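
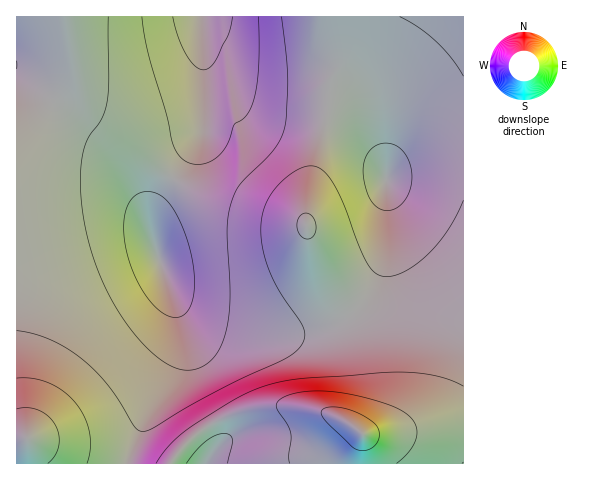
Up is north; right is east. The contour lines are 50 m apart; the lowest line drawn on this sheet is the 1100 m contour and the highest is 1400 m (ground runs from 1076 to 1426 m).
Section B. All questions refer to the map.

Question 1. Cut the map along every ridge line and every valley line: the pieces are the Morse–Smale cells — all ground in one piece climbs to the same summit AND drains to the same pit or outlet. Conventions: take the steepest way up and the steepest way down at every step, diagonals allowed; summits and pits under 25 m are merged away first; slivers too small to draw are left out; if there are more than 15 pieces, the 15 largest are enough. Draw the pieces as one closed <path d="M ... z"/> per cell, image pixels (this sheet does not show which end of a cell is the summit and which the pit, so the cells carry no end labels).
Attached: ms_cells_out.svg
<path d="M53 101l-14 19-23 26 0 292 12 1 1 25 98 0 14-38 35-65 5-21-3-26-25-73-10-49-8-21-18-21-39-31z"/><path d="M463 140l-23 1-23 7-14 8-16 18 1 64-4 27-16 32-18 18 15 27 6 27 0 26-4 11-10 20 5 8 24 0 49-8 29-2z"/><path d="M201 16l-184 0-1 61 37 24 18-31 2-11 4 40 7 14 17 16 72 48 25-37 6-15 1-31z"/><path d="M173 294l8 35-3 25-11 27-26 45-13 33 1 5 42 0 7-12 26-24 23-12 33-9 30-1 24 3 25 8 18 11 14-33 0-26-6-27-16-27-19 10-25 7-21 2-31-1-28-4-22-7-17-11z"/><path d="M173 178l-19 30-3 7 0 20 18 51 8 15 9 10 27 14 24 6 30 3 44-3 25-8 14-9-19-26-13-23-13-41-84-19-19-8z"/><path d="M203 44l2 64-2 23-31 47 30 19 19 8 42 11 35 5 8 4 3-33 15-61 5-32-2-1-61-3-23-5-15-14-11-5-7-7-5-9z"/><path d="M463 16l-114 0-2 2-5 36-11 26-2 18 15 3 12 6 15 15 13 33 2 23 4-10 13-12 9-6 22-8 30-3z"/><path d="M335 99l-6 0-5 32-15 61-3 37 8 24 10 24 26 38 15-14 8-11 12-30 3-22-2-72-7-27-12-22-11-10z"/><path d="M290 406l-37 2-26 8-32 19-17 17-7 11 293 0-1-39-28 2-49 8-24 0-19-14-16-7z"/><path d="M348 16l-146 0 3 39 9 13 14 8 8 9 13 7 29 4 50 3 3-19 11-26z"/><path d="M73 59l-2 11-18 32 50 36 30 29 10 25 8 41 0-18 3-7 18-30-71-49-17-16-7-14z"/><path d="M18 78l-2 0 1 68 35-43 0-3z"/><path d="M27 438l-11 1 1 25 12-1z"/>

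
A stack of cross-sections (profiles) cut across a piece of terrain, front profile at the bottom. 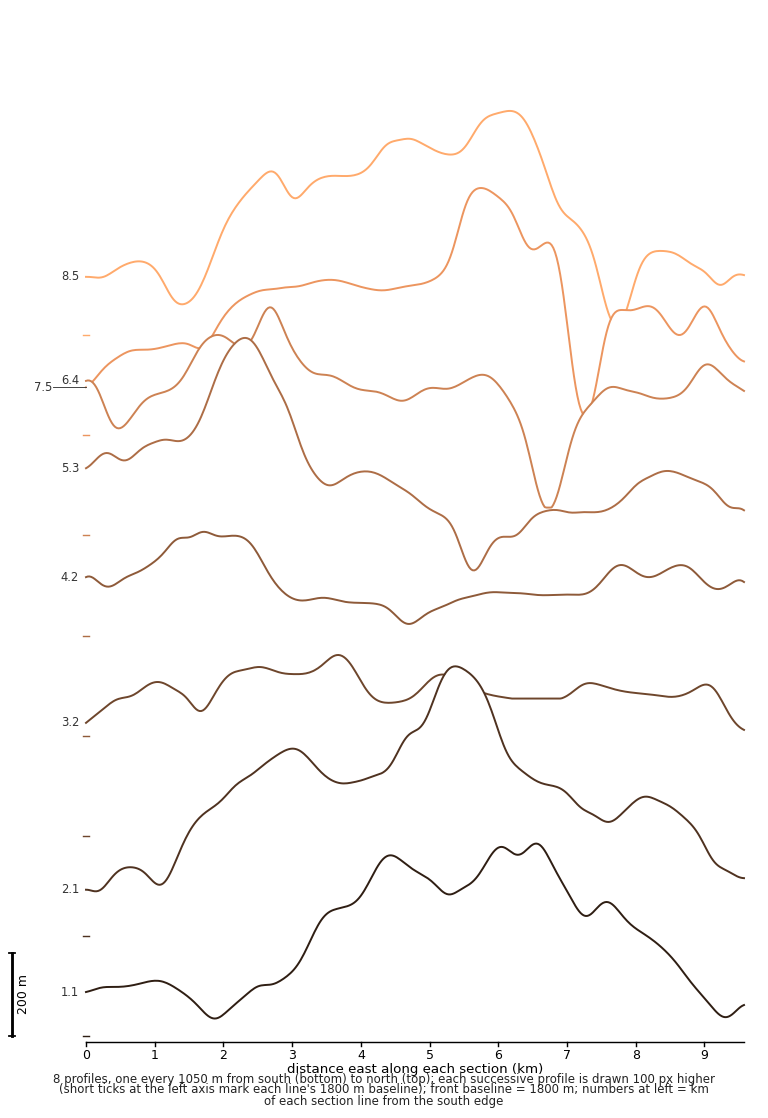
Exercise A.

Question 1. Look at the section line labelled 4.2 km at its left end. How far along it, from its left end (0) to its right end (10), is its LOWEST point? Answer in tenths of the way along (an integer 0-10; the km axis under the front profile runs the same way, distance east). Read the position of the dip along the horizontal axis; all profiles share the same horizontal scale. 5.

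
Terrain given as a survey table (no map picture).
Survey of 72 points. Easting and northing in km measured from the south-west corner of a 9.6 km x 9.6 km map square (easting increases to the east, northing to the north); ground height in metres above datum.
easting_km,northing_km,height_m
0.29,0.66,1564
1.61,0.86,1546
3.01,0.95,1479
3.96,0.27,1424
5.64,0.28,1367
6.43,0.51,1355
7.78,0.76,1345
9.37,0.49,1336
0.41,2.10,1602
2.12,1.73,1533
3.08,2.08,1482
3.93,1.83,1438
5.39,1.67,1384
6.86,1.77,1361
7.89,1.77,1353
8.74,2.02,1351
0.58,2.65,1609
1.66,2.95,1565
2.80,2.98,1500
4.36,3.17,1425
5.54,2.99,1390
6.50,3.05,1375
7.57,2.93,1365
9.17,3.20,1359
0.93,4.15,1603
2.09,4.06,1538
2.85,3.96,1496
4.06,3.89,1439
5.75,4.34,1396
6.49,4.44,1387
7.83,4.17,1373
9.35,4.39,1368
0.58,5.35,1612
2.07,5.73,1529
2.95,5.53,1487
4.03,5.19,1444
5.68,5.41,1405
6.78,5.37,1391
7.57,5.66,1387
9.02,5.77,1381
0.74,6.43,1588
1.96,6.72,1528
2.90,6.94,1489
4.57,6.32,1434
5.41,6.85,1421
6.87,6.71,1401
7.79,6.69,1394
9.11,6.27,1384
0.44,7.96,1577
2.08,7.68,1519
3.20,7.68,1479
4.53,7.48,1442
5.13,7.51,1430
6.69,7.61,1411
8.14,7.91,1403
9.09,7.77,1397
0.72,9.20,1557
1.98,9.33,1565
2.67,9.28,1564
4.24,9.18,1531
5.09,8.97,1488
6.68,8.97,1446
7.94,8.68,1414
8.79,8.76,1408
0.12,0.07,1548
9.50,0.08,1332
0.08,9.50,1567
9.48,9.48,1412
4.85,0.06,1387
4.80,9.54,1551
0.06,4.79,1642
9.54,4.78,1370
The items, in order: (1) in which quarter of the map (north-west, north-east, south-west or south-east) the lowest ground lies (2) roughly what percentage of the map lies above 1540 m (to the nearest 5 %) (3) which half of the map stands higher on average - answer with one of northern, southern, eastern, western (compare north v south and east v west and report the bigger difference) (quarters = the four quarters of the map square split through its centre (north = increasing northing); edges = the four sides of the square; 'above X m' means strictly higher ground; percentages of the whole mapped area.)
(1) The lowest point lies in the south-east quarter of the map.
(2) Roughly 20 % of the ground is higher than 1540 m.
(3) On average the western half of the map is the higher ground.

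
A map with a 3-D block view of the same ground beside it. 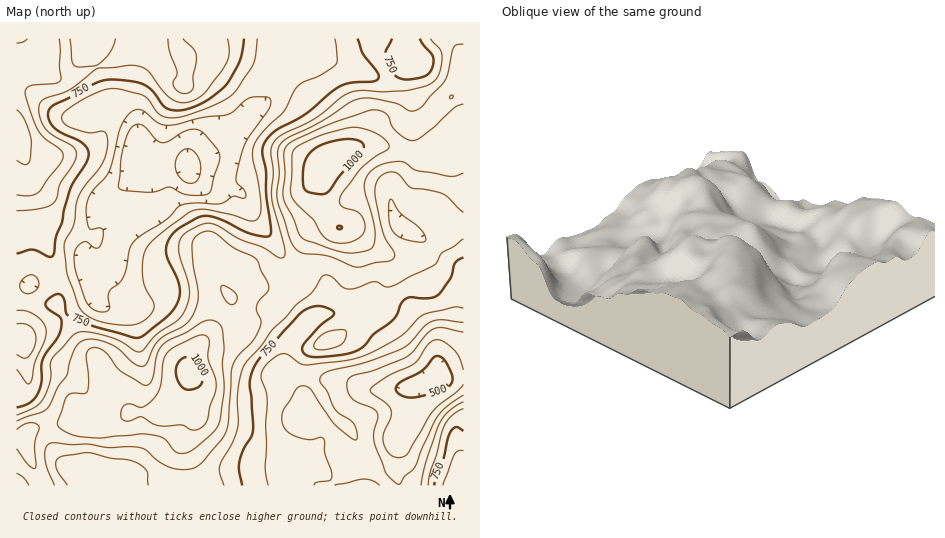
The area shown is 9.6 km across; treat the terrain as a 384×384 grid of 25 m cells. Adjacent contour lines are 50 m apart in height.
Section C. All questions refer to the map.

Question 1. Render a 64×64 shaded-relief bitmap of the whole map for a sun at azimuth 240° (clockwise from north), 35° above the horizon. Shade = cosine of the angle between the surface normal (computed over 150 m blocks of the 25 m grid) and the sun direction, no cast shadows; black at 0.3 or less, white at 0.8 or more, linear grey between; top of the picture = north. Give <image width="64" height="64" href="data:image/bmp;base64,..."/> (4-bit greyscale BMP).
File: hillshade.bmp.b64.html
<image width="64" height="64" href="data:image/bmp;base64,Qk12CAAAAAAAAHYAAAAoAAAAQAAAAEAAAAABAAQAAAAAAAAIAAATCwAAEwsAABAAAAAAAAAAAAAAABEREQAiIiIAMzMzAERERABVVVUAZmZmAHd3dwCIiIgAmZmZAKqqqgC7u7sAzMzMAN3d3QDu7u4A////AMzJQjVneJqpmaqZmIh2ZlRFd3Z4iZmYd3ZURXms3cqZzLciRnd4mqmZmqqpmHZmVFZ3d3iJmYdndmVWiJvdy6rMlBNXiImqmZmru6qYdmZVVneIiJmHZmd4hlZ4m9zLurpzJXmZmrqqq7zLuph2ZmVWd4iIiHZmeJqFRGebzMy5uVNHmqqru6q7u7upmHZmZVZ3eIh2ZmeJqWMkaKvMzKmoVGmqq7zLqqu7u6qYd2ZlZnd3dmZnd4qnQiV5q8zcqJhWiru7y7qqqqu7qph3ZlVmZmZmZ3iImoZCNomrvNyXl2aau8u6maqqq7u6qYdlRWVVZVZoiImZdkRGiZq83Jd3Zoq7upiJqpm8uqqphlQ0VEVVVniZmZh2VVZ4mrzLl2ZWiauod4mpmby6mZl2QzRERVVniZmZh3ZlVXiZq7qYZmeaqpdniZmIqqmIiHZDI0RVVneJqph2ZVVFZ4maqYh3iau6hniZmHeJmIiIdkIjRVVWd4mph2VURERXeImYiHebu7l3iZmIdnmZmIiGQhJFVFd3iamGVEVVRWZ4iIiIZ6zLqHiamIdmeaqZmIZCEkVEV3eJmHZUVmZmZ3eHiJlXrMuoiaqHd2Z6u6qYdTESRERoiImIdlV4h3d4iIiJqle926mauod2VYvMupdkISNERXiImYh3d4mYiIiIiJq8WM3bqqu5d2VFjNy6hkMiNERGiJmpmZmZmZmIiIh4m8xYzcuqu7l2VDWc26l1Q0RFVVaImruqqqqZmZmYdmerzFi8upq7qGVDNqzLmHZUVVZmVnirzMu6qpmImZh1Z6zMaby6qqqGQyI2rLmId1VWZnZVaJvMy6mZiIiIh2VYrLuKzLqqmFMhEkeaqHd3ZVVnd2VXiau6mHd3d4iHZVirupvMy6qGMhETV5mHd3dlVXiHZVZniamHZmeIiIdlWKu7q8zLqXQhEjRniYd3iHZWiIZmZmZ5qYd3d4iId2Zoq8u7zMuoUxE0VniJmImZh3eIdmZ3ZnmpiIiIiIh3d3mru6vMypZCI1eIiZmZmrqYiIhlZ3dmaKqZmZmId3d4maqqqrupdTE2iZmaqZqru6qZl2ZniHZ4mqqZmZh3d4iZmZmImZhkIliZmaqpmqvMupmXZniIh3iJqpmZmHd4mZmHiHeJmGMTaZmZqpmavN3KmYdnd4iIh3iamZmZiIiamHd3d5qoYyR5mZmqmZq83cqYdmd3Z4h3eJmqmZmZiJmYd3eImqhjJYmYmqqpqr3typdmd3ZniHd4maqZmamYiYiHZoiqqFI2iYiauqqrze25hmd3dmeIh3iau6mZqpiIiIdmiaqoQjeZiJq7qqvN3Kl2d4d2ZomZmavLqZmpiJiIdmaZqqcySKmImruqq83LqXd3dmVWmrqqvMupmZiIh3d3eJmqlTNoqXeKqqqrzMupdmZVREi9y7vNy6mIZmdmZ4iIiaqENXiYd4mqmau7u6hlREM0at7LvNy6mHVEVVZ5mIiImXVFZ4h3iZmZmqqphkMiM0ad7svN26mHUyNGeJmYiIiIdlVWeHd4iIiJmYh1ISI0ac7ty7zKl2UxE2iaqYiJiIh2ZUV3d3iIiIiIh2QhI0aL3+3Lu6l2VCAUiqqYeJqIiIdkRGeIiIiIiZmHUxI0V5z/7cuql2VUECaaqYeJvJmZh1REV4iIiIiZmHUyJFZovv/ty6mGZmQRN6uoiJvMqqmGVERXiHd3eImHVDRnd3nP/+3KqYZnZCJIq5iJq8yqmHVERFZ3d3d3iGVEV5mYm9//7cqqhmdkI1i7mZq7u5mHZVVVVnd3ZneHVEaKupmb3/7tu7l2Z2Q0abuqqquqmIdmVWZmZmZmeIdUWKu6maze7u3LuXZmZVV5u7qqqqmZh3ZlZmZlVWeJl1R5u7qZrN3v7cu5dmZlZ4q8uqqqmJmHd2VWZlRFZ4mXVoq7qqq83u/9y6mHd2Znmru6qZmZmHd3ZUVmUzRompdnmruqqrze/+y7qYd3d3iZqqmZmZmId3ZUNFZDJHmqmHebu6qqvN3u26mYh3d3d4iIiZmYiIdmVDIjVlMkaaqYeJu7qZq8zMy5iId3ZmZndmZ4iIiIh1MhESNWVDRpq6mImrqZmau7qYd3d2ZmZVVVRXiIiIh1IQASRWdlRGm7upiaqpmZqqqYdmZmZmZVVURWiIiImVMAATVmeHZVeszLqZqqqZmaqph3ZndmZmVWVWeIiImZMgAkVneIh2aKzdy6maqpmImqmYiIh3d3d3dmZniImZkyEkZ3iIiId4rO7bqZmZmIiJqqmZiIiIh3dlVVeImZmDNFeIiIiIiJm87ty6iIiId5mqqpmZmZiHdlRFZ4mqmIVWeJiHiIiZq73u3cqHd3d3mZqqmYiZmHZUNFVniZqYh3iZmYd4iau7ze7cqHZmd2eJiaqZiImIdURFZmd4mZiIiZmYd3iJq7u83cqXZmZmZ4iImpmIiId2Vnd2ZmeKqYiJmYZmeImqqrzLqZh2d2VWeHiZmIiIiHeImXVWeKu6mIiIdVZ4iamaqqqqmHd3ZVZ3d4mYiIiIiaqoZWeJvMqYiIhkRniJmZmZmqqYd3dlVWZ3iZiIiZmqqpdVaJvNypiIiGRFd4mZmZmauoh3d2VVVmeJmIiJqruph2Z5rN3amImYZEVniaqYiJqpiId2ZVRVZ4mIiIq7uqmHd4q93cqImZhTRWeJqpiIqqiId3ZmVFV4iIh4mruqqZh3is7cqH"/>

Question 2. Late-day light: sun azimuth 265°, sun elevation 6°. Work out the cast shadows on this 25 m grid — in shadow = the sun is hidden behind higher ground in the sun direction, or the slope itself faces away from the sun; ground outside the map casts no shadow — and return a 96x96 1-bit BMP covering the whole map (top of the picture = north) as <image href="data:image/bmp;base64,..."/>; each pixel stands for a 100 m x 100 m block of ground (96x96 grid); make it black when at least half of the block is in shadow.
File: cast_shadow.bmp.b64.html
<image width="96" height="96" href="data:image/bmp;base64,Qk2+BAAAAAAAAD4AAAAoAAAAYAAAAGAAAAABAAEAAAAAAIAEAAATCwAAEwsAAAIAAAAAAAAA////AAAAAAAD/AAAAAP4AAAHwAAD/8AAAAP8AAAHwAAH/8AAAAf8AAADAAAH/4AAAGf8AAADAAAP/4AAAP/4AAAHgAAP/wAAAP/4AAAH4AAP/gAAAf/+AAAP8AAf8AAAAf//AAAf8AAfwAAAAP//wAAf8AAfgAAAAP//+AA/+AAfAAAAAP///gA/+AAeAAAAAP///wA/+AAIAAAAAP///4A/+AAAAAAAAP///+Af+AAAAAAAAP////AP+AAAAAAAAH////gP/AAAAAAAAH////wH+AAAAAAAAH/////n+AAAAAAAAH//////8ADAAAAAAH//////+ADgAAAAAH//////+ADgAAAAAP///////ADgAAAAAP///////gDgAAAAAf///////gDAAABAAf//////+ADAAAHgA//////wB4DAAAPgA/////gAD+DAAA/wA////wAAD+CAAD/wAf///AAYH/AAAD/wAf//+AAeH/AAAD/wAP///AAAH/gAAH/wAH///AHAH/gAAH/gAH8//gHAD/gAAP8AADw//gAAD/gAAfwAAAA//wAAD/AAA/wAAAA//4AAB8AAD/gAAAB4f4AAAAAAH/gAAAB4P4AAAAAAH/AAAAD4P4ABgAAAP/AAAAB4HwAAAAAAP/AAAAAAAAAAAAgAP/AAAAAAAQAAABwAP+AAAAAAAYAAAAwAP+AAAAAAAQAAAAYAP8AAAAACAAAAAAcAf8AAAAAAAAAAAA8Af8AAAAAAAAAAAA8Af8AAAAACAAAAAB8Af8AAAAAHgAAAAB8A/8AAAAAPgAAAAAAA/8AAAAAPAAADgAAB/8AAAA+OAAAH8AAB/8AAAB/8AAAf/AAB/+AAAD/+AAB//gAB//AAAD/8AAB//wAA//AAAD/4AAD//wAAf/AAAD/wAAB//wAAf/gAAD/gAAB//wAAf/gAADwAAAA//gAA//wAAAAAAAA//AAA//4AAAAAAAw/8AAA//+AAAAAAB4/4AAB///gAAAAAB9/4AAD///4OAAAAB//4AAD///8PAAAAB//4AAD///+PAAAAB//4AAB////fAAAAB//4AAA////+AAAAA//4AAAf////AAAAAP/wAAAP////AAAAAP/gAAAP////AAAAAB+AAAAf////AAAAAA+AAAA/////AAAAAA8AAAf////+AAAAAAY8AAf////AAAAAAAB+AA////8AAAAAAAD8AA////8AAAAAAAB4AB////4AAAAAAAAAAB////wAAAAAAAAAAD////wAAAAAAAAYAD////AAwAAAAAAcAD///8AA+AAAAAAAAB///wAA/+AAAAAAAB/P/AAA//gAAAAAAAAH+AAA//4AAAAAAAAH/AAA//+AAAAAAAAH+AAAf//AAAAAAAAOAAAAB//AAAAAAAAeAAAAB//AAAAQAAAfAAAAA//gAAA8AAA/gAAAA//gAAA8AAA/wAAAAf/wAAA8AAA/4AAAAf/wAAA4AAA/4AAAAf/wAAAAAAA/8AAAAf/wAAAAAAA/8AAAAP/wAAAAAA="/>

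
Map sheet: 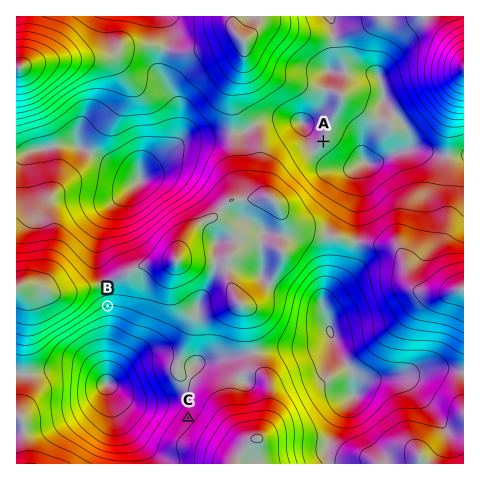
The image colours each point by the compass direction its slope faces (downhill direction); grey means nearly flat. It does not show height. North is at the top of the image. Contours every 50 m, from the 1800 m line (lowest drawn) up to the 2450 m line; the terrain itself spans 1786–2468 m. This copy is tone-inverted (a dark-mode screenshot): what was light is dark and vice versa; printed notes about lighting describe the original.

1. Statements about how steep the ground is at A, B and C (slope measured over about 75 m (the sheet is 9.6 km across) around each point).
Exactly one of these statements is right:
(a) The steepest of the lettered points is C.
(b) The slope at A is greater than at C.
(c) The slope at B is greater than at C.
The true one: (c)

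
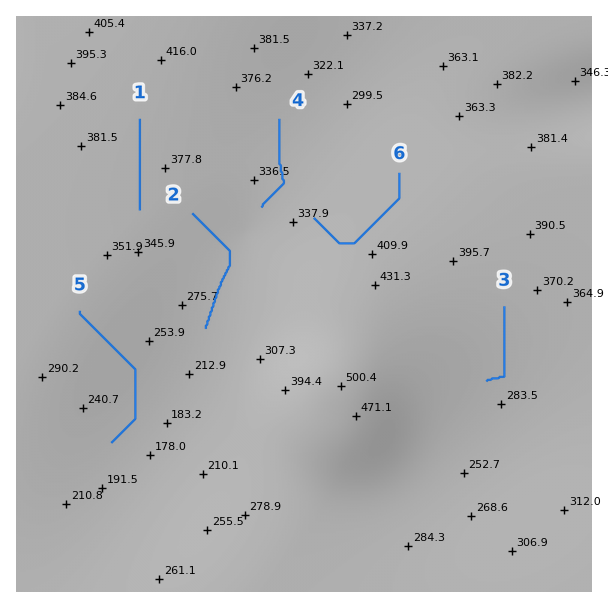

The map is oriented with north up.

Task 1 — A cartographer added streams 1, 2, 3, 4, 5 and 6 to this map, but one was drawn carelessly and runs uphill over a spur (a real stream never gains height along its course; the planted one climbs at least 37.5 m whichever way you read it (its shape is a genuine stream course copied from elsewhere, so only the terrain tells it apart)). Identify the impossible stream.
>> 6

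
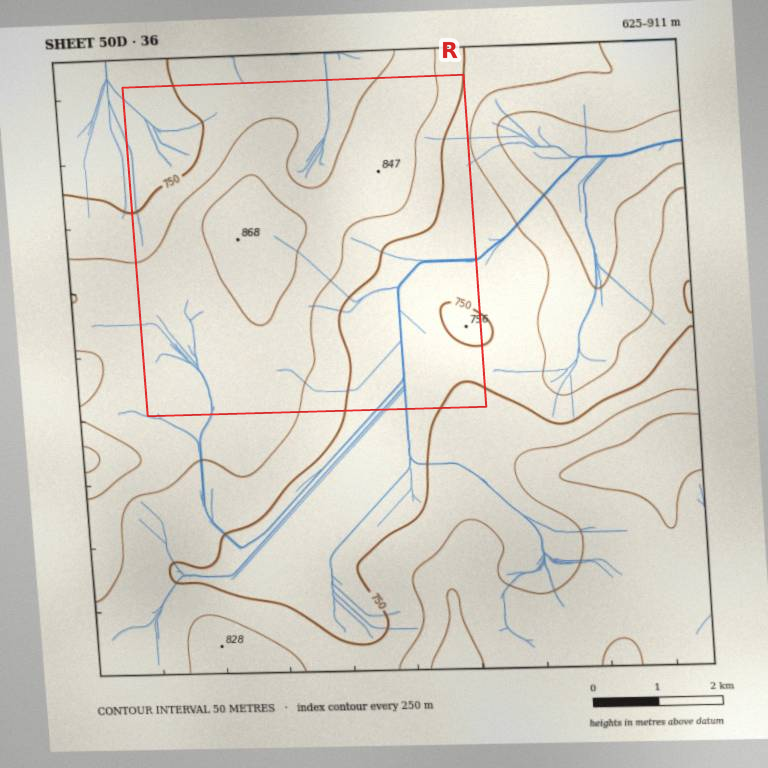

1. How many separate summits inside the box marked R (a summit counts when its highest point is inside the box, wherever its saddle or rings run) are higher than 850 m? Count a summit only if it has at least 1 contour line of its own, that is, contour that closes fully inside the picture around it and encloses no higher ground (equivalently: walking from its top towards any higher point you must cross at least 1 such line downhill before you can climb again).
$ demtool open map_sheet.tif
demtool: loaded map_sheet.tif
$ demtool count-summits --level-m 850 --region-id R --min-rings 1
1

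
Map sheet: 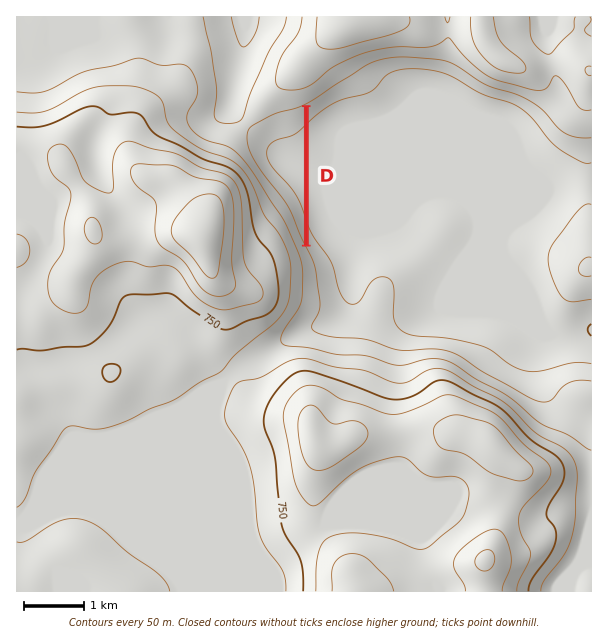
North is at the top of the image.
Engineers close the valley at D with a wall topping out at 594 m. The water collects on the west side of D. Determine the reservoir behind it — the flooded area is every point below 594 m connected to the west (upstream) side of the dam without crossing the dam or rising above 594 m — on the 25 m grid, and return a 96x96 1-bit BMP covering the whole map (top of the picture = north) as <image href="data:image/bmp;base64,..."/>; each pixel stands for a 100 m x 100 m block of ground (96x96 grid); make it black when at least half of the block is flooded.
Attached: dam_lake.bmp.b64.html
<image width="96" height="96" href="data:image/bmp;base64,Qk2+BAAAAAAAAD4AAAAoAAAAYAAAAGAAAAABAAEAAAAAAIAEAAATCwAAEwsAAAIAAAAAAAAA////AAAAAAAAAAAAAAAAAAAAAAAAAAAAAAAAAAAAAAAAAAAAAAAAAAAAAAAAAAAAAAAAAAAAAAAAAAAAAAAAAAAAAAAAAAAAAAAAAAAAAAAAAAAAAAAAAAAAAAAAAAAAAAAAAAAAAAAAAAAAAAAAAAAAAAAAAAAAAAAAAAAAAAAAAAAAAAAAAAAAAAAAAAAAAAAAAAAAAAAAAAAAAAAAAAAAAAAAAAAAAAAAAAAAAAAAAAAAAAAAAAAAAAAAAAAAAAAAAAAAAAAAAAAAAAAAAAAAAAAAAAAAAAAAAAAAAAAAAAAAAAAAAAAAAAAAAAAAAAAAAAAAAAAAAAAAAAAAAAAAAAAAAAAAAAAAAAAAAAAAAAAAAAAAAAAAAAAAAAAAAAAAAAAAAAAAAAAAAAAAAAAAAAAAAAAAAAAAAAAAAAAAAAAAAAAAAAAAAAAAAAAAAAAAAAAAAAAAAAAAAAAAAAAAAAAAAAAAAAAAAAAAAAAAAAAAAAAAAAAAAAAAAAAAAAAAAAAAAAAAAAAAAAAAAAAAAAAAAAAAAAAAAAAAAAAAAAAAAAAAAAAAAAAAAAAAAAAAAAAAAAAAAAAAAAAAAAAAAAAAAAAAAAAAAAAAAAAAAAAAAAAAAAAAAAAAAAAAAAAAAAAAAAAAAAAAAAAAAAAAAAAAAAAAAAAAAAAAAAAAAAAAAAAAAAAAAAAAAAAAAAAAAAAAAAAAAAAAAAAAAAAAAAAAAAAAAAAAAAAAAAAAAAAAAAAAAAAAAAAAAAAAAAAAAAAAAAAAAAAAAAAAAAAAAAAAAAAAAAAAAAAAAAAAAAAAAAAAAAAAAAAAAAAAAAAAAAAAAAAAAAAAAAAAAAAAAAAAAAAAAAAAAAAAAAAAAAAAAAAAAAAAAAAAAAAAAAAAAAAAAAAAAAAAAAAAAAAAAAAAAAAAAAAAAAAAAAAAAAAAAAAAAAAAAAAAAAAAAAAAAAAAAAAAAAAAAAEAAAAAAAAAAAAAAAEAAAAAAAAAAAAAAAMAAAAAAAAAAAAAAAMAAAAAAAAAAAAAAAcAAAAAAAAAAAAAAAcAAAAAAAAAAAAAAA8AAAAAAAAAAAAAAB8AAAAAAAAAAAAAAD8AAAAAAAAAAAAAAD8AAAAAAAAAAAAAAH8AAAAAAAAAAAAAAP8AAAAAAAAAAAAAAP8AAAAAAAAAAAAAAf8AAAAAAAAAAAAAAf8AAAAAAAAAAAAAAf8AAAAAAAAAAAAAAf8AAAAAAAAAAAAAAP8AAAAAAAAAAAAAAD8AAAAAAAAAAAAAAA8AAAAAAAAAAAAAAAEAAAAAAAAAAAAAAAAAAAAAAAAAAAAAAAAAAAAAAAAAAAAAAAAAAAAAAAAAAAAAAAAAAAAAAAAAAAAAAAAAAAAAAAAAAAAAAAAAAAAAAAAAAAAAAAAAAAAAAAAAAAAAAAAAAAAAAAAAAAAAAAAAAAAAAAAAAAAAAAAAAAAAAAAAAAAAAAAAAAAAAAAAAAAAAAAAAAAAAAAAAAAAAAAAAAAAAAAAAAAAAAAAAAAAAAAAAAAAAAAAAAAAAAA="/>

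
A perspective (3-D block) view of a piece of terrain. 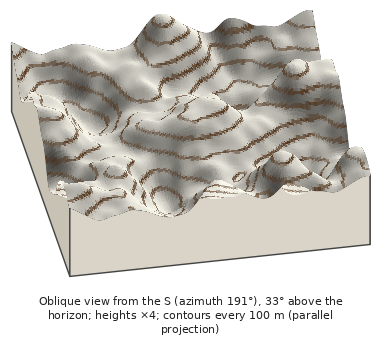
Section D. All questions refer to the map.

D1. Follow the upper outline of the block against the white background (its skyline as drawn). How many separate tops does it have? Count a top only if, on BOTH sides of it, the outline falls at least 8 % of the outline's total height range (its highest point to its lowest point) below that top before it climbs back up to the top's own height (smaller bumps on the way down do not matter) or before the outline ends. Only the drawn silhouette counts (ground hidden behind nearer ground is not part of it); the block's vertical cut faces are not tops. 2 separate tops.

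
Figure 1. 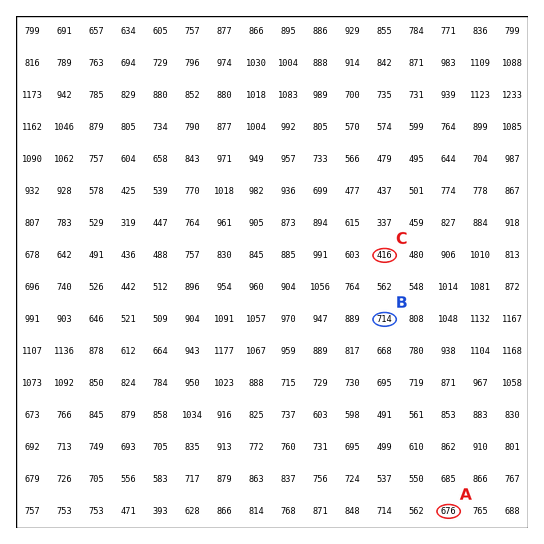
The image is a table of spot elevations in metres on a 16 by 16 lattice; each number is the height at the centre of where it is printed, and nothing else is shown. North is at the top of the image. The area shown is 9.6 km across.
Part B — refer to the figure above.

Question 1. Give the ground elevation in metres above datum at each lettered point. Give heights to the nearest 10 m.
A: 680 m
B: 710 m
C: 420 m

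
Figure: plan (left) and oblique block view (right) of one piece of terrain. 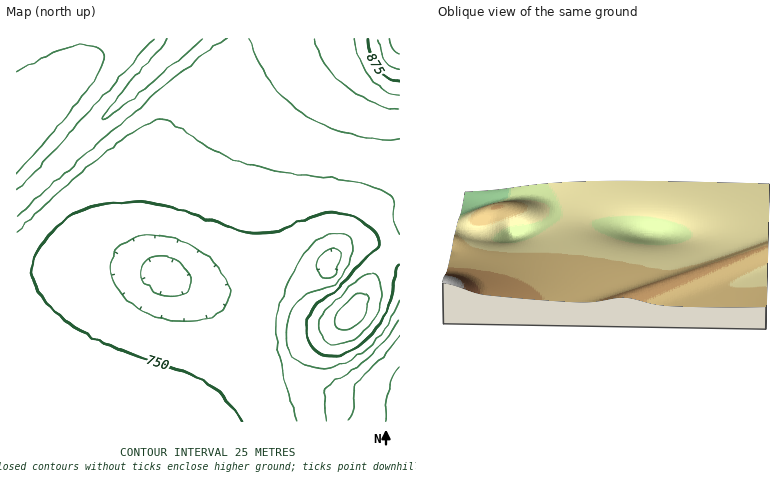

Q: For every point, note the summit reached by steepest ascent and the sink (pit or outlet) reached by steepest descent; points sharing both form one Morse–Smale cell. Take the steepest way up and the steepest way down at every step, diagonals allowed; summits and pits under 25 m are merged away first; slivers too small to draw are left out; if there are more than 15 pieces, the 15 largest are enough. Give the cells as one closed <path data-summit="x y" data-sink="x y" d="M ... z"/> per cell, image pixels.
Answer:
<path data-summit="400 38" data-sink="166 276" d="M400 38l-164 0-6 16-45 54-19 28-10 18-8 20-5 26 0 34 6 24 13 16-30-6-28-1-40 4-48 11 0 140 170 0 46-68 20-42 7-34 4-98 8-30 11-24 25-32 31-28 20-12 34-9 6-3z"/><path data-summit="400 38" data-sink="330 266" d="M400 41l-14 6-28 7-16 9-35 31-25 32-11 24-8 30-4 98-7 34-14 32-46 66-6 12 7-4 16-22 33-37 20-13 20-4 1-24 9-22 14-17 22-12 10-17 12-6 16-1 14 5 10 7 10-11z"/><path data-summit="184 38" data-sink="166 276" d="M236 38l-52 0-168 166 0 77 48-10 40-4 28 1 29 6-12-16-6-24 0-34 5-26 8-20 10-18 19-28 45-54 6-12z"/><path data-summit="184 38" data-sink="16 146" d="M184 38l-96 0-4 22-11 22-57 60 0 62z"/><path data-summit="352 312" data-sink="400 408" d="M390 256l-2 0-12 18-19 34-11 12-12 8-18 7-34 7 8 24 20 20 24 8 30 0 36 4 0-132z"/><path data-summit="400 38" data-sink="400 408" d="M282 342l-20 4-20 13-28 31-24 32 210 0 0-24-2-1-64-3-16-4-10-6-18-18z"/><path data-summit="352 312" data-sink="330 266" d="M366 243l-12 0-10 3-9 8-7 13-18 9-13 12-13 26-2 8 0 20 32-6 16-6 12-7 11-11 36-56-9-8z"/><path data-summit="400 38" data-sink="16 146" d="M86 38l-70 0 0 104 57-60 11-22z"/><path data-summit="400 38" data-sink="400 408" d="M400 245l-11 11 11 10z"/>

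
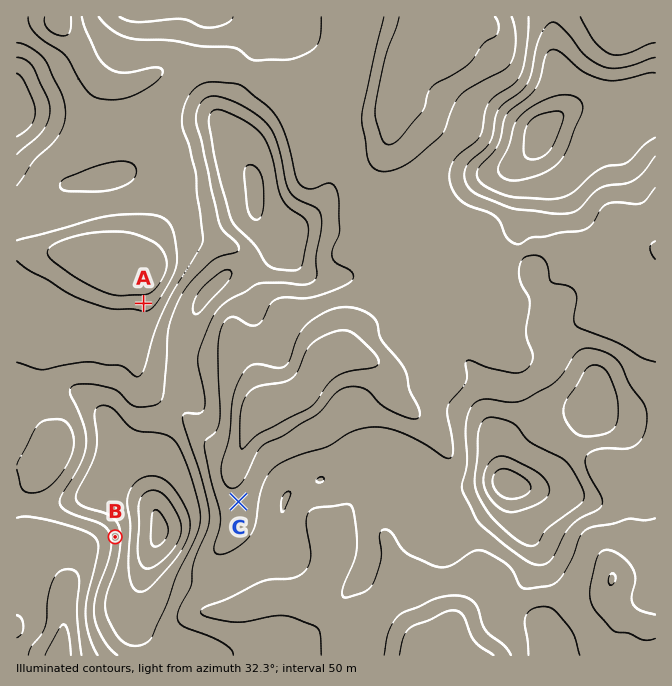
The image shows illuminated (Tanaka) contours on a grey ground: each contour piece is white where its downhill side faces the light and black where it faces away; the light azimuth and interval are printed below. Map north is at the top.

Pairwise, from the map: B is below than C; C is below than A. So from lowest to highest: B C A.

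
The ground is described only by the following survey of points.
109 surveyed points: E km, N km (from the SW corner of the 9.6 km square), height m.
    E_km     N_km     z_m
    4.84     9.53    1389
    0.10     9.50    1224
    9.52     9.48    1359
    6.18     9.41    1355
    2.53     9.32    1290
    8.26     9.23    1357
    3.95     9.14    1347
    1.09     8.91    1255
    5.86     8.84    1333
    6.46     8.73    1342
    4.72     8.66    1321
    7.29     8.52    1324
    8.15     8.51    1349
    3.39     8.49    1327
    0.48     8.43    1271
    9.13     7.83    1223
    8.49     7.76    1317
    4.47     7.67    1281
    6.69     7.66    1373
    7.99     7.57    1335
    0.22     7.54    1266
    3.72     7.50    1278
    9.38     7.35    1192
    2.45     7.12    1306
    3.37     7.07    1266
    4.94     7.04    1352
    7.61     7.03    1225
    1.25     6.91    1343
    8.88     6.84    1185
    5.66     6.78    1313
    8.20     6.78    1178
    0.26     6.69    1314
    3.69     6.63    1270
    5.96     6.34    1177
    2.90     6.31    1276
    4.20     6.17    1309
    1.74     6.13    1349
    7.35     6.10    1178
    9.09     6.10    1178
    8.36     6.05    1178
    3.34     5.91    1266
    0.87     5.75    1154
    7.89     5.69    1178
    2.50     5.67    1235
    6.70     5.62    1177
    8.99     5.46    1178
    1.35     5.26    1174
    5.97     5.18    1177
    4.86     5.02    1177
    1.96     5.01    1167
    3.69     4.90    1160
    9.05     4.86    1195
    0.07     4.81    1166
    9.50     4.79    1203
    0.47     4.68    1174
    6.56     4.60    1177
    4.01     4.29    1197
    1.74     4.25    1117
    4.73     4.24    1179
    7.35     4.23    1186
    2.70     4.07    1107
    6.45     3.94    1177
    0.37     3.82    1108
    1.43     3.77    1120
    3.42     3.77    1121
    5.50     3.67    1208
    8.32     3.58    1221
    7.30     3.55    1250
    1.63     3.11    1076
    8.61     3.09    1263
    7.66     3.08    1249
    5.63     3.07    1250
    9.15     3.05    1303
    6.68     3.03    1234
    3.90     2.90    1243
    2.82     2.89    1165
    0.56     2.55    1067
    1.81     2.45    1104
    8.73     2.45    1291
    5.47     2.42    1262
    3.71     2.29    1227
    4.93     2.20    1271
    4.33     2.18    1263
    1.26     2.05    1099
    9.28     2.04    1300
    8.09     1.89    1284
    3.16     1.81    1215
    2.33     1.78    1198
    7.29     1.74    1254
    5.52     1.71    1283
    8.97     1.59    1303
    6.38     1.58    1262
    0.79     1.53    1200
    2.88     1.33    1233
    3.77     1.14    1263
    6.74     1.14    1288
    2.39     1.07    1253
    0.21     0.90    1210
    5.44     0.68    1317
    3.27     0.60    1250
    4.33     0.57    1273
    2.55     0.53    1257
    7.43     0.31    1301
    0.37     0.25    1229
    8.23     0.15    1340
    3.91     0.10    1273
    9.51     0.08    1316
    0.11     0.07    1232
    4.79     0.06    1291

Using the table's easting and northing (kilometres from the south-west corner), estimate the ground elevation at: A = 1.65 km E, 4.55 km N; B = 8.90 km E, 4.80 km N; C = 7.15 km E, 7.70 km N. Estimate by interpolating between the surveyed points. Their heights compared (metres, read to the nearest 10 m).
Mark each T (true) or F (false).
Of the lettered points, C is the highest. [T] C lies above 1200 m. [T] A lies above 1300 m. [F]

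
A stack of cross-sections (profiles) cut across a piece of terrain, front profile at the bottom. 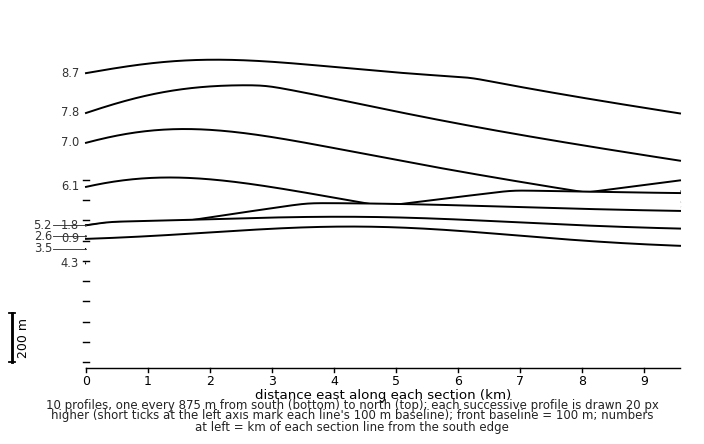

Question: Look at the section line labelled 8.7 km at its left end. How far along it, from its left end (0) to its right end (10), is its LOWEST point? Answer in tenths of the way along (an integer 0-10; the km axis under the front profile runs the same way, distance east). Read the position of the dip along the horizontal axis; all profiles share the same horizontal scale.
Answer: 10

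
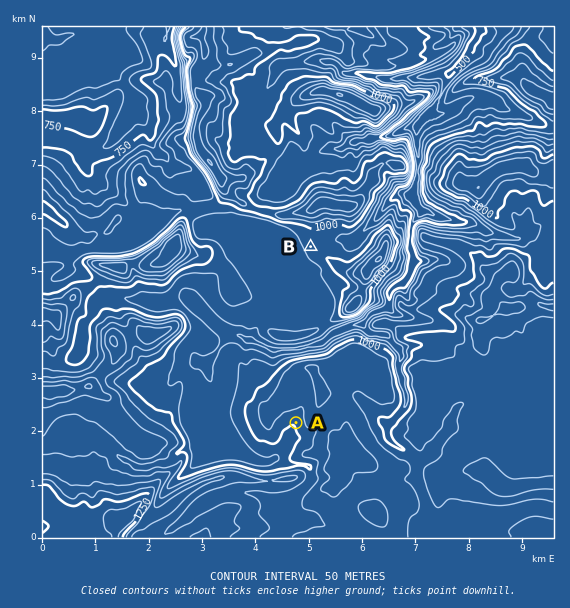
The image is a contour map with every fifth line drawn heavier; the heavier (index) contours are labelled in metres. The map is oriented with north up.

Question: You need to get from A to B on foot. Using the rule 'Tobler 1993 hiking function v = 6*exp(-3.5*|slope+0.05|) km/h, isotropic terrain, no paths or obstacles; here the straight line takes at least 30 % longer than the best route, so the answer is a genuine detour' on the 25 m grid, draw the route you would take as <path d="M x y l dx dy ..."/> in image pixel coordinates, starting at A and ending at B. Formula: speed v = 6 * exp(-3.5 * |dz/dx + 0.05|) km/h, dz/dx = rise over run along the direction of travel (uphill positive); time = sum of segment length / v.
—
<path d="M296 423l-1-3-18-17-6-14 0-24-7-13-4-4-1-3 1-2-3-6 0-6 15-30 4-4 5-10 3-3 4-8 9-9 2-3 6-7 6-10"/>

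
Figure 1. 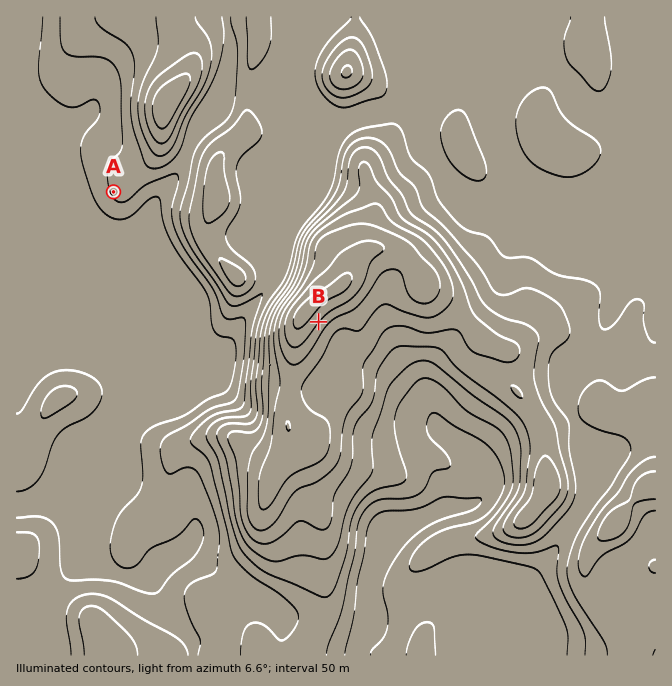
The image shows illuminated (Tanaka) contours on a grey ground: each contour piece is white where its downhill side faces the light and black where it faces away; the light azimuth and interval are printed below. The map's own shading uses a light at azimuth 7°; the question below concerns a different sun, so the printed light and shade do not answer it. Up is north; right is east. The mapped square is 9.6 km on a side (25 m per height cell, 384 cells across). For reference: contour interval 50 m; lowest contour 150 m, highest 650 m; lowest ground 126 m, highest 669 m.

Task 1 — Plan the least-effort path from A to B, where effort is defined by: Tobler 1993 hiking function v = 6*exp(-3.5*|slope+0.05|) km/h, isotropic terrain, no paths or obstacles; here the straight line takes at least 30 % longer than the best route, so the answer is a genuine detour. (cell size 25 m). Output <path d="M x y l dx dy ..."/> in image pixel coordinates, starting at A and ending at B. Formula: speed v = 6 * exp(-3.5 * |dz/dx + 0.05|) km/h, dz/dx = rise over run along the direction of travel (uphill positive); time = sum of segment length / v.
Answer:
<path d="M114 192l0 3 3 7 7 6 20 10 15 15 3 2 68 68 4 2 6 0 14-7 4 0 4 2 2 3 0 32 8 17 6 6 4 2 6 0 7-3 12-12 11-23"/>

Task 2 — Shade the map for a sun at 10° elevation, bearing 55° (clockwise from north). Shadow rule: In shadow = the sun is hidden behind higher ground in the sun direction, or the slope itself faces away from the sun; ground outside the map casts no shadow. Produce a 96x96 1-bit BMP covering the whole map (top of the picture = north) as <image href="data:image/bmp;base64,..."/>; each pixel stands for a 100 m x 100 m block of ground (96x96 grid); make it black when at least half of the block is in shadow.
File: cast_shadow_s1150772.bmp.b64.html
<image width="96" height="96" href="data:image/bmp;base64,Qk2+BAAAAAAAAD4AAAAoAAAAYAAAAGAAAAABAAEAAAAAAIAEAAATCwAAEwsAAAIAAAAAAAAA////AAAAAAAH4AAAAAAAAAAA8AAH4AAAAAAAAAAB/AAH4AAAAAAAAAAB/gAH4AAAAAAAAAAD/wADwAAAAAAAAAAH/wADwAAAAAAAAAAH/gAAAAAAAAAAAAAP/gAAAAAAAAAAAAAP/AAAAAAAB8AAAAAP+AAAAAYAf8AAAAAP+AAAAA/D/4AAAAAP+AAAAA///wAAAAAH8AAAAA///gAAAP4D8AAAAA///AAAAH/h8AAAAA///AAAAD/w+AAAAA//+AAAAB/4eAAAAA//+AAAAA/4OAAAAAf/+AAAAAfwHAAAAAP/+AAAAAPwDwAAAAP/8AAAAAfgBwAAAAP/8AAAAB/gAwAAAAH/8AAAAB/gAAAAAAH/8AAAAB/gAAAAAAP/8AAAgB/4AAAAAAP/8AAAAA/8AAAAAAP/+AAAAA/+AAAAAAP/8AAAAAf+AAAAAAH/8AAAAA/8AAAAAAH/4AAAAA/8AAAAAAD/wAAAAA/8AAAAAAB/wAAAAB/8AAAAAAA/ngAAAD/8AAAAAAAfHgAAAH/8AAAAAD+OPwAAAP/8AAAAAD/wfwAAAf/4AAAAAD///wAAA//4AAAAAB///wAAB//4AAAAAA///wAAB//wAAAAAAf//gAAD//gAAAAAAf//gAAD//AAAAAAAP//gAAD/8AAAAAAAH//wAAD/wAAAAAAAD//4AAB/gAAAAAAAD//4AAB+AAAAAAAAB//4AAA8AAAAAAAAB//4AAAYAAAAAAAAB//8AAAAAAAAAAAAB//8AAAAAAAAAAAAP//8AAMAAAAAAAAAf//8AAeAAAAAAAAAf//8AA+AAAAAAAAA///8AA+AAAAAAAAA///8AAeAAAAAAAAB///8AAcAAAAAAAAB//v+AAIAAAAAAAAD//n/AAAAAAAAAAAD//j/AAAAAAAAAAAD//D/AAAAAAAAAAAD/+B/gAAAAAAAAAAD/8B/gAAAAAAAAAAD/4A/wAAAAAAAAAAD/4AfgAAAAAAAAAAD/wAPgAAAAAAAAAAD/wAHgAAAAAAAAAAD/gADgAAAAAAAAACD/gADgAAAAAAAAAHh/gADgAAAAAAAAAHh/wAD4AAAAAAAAAPA/wAB8AAAAAAAAAPAf4AB+AAAAAAAAAeAP4AA/gAAAAAAAA8AH4AA/gAAAAAAAB/4D4AAfgAAAAAAAA//h4AAPgAAAAAAAA//g4AAPgAAAAAAAAf/wQAAHAAAAAAAAAf/wAAAHAAAAAAAAAP/wAAACAAAAAAAAAH/wAAAAAAAAAAAAAH/wAAAAAAAAAAAAAD/wAAPiAAAAAAAAAD/wBgP+AAAAAAAAAB/gAgP+AAAAAAAAAB/gAwP+AAAAAAAAAA/gAwH/AAAAAAAAAA/AAwD+AAAAAAAAAAfAAwD+AAAAAAAAAAOABwB8AAAAAAAAAAAAB4B8AAAAAAAAAAAAB4A4AAAAAAAAAAAAA4AAAAAAAAAAAAAAA8AAAAAAAAAAAAAAA8AAAAAAAAAAAAAAA4AAAAAAAAAAAAAAA4AAAAAAAAAAAAAAAYAAAAAAAAAA="/>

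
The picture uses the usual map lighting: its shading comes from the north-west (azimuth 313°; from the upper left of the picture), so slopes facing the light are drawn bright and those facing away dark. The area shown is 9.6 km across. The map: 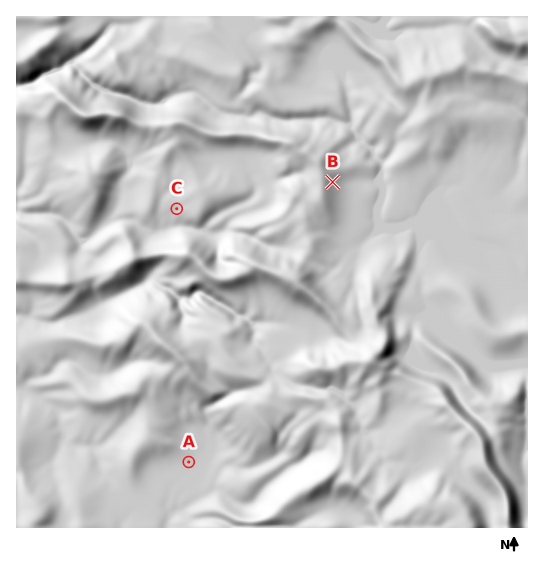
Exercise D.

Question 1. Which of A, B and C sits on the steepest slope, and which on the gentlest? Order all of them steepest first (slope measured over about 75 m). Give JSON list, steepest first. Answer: ["B", "C", "A"]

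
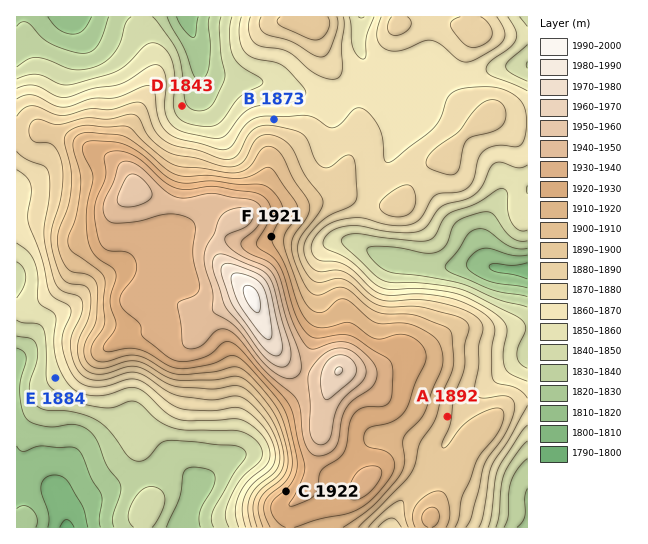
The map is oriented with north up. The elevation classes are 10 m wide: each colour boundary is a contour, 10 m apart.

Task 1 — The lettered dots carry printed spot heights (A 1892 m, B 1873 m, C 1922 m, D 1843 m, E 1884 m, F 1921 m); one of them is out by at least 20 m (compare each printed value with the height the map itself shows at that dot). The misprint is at E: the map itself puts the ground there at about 1854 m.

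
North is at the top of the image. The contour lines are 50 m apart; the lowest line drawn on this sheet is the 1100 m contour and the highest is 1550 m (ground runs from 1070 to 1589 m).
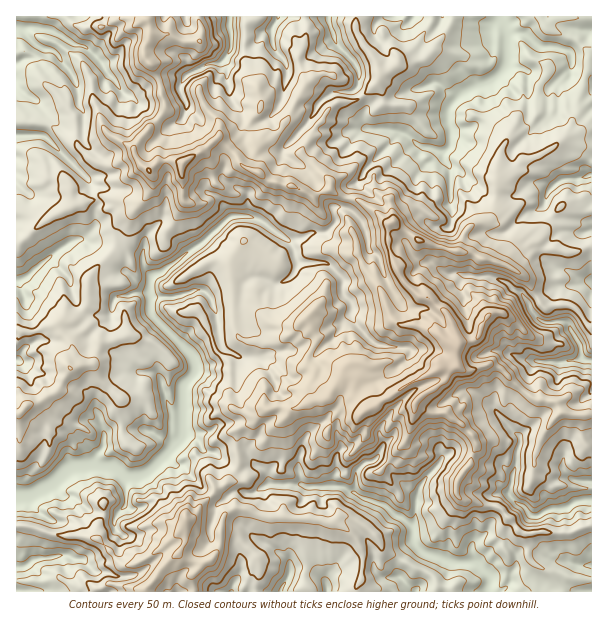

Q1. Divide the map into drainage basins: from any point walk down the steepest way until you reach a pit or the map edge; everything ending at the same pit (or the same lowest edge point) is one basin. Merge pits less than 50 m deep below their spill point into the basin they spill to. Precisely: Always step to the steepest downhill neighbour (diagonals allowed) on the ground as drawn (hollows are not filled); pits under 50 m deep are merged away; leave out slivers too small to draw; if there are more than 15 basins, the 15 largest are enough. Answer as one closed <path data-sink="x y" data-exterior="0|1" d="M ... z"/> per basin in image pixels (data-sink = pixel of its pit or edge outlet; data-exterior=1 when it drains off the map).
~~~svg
<path data-sink="17 497" data-exterior="1" d="M219 139l-3 0-13 12-20 12-18-3-9 3-6 7 2 6-1 15-17 18-6 13-10 12-2 11-4 9-18 16-6 9 0 26-14 14-12 1-2 3 1 9 7 7 5 11-5 13 2 6-14 23-18 11-12 3-6 8-4 0 1 112 10 0 27 9 24 0 18 3 13 11 11 15 17 0 27-17 10-9 10-11 2-8 5-1 23-27 10-5 8-9 6-10-2-35 7-6 9-4 14-13 28 0 21-9 8 0 7-5 14-22 11 5 0 14 9 12 2 6 45-28 24-10 5-5 17-2 0-23-5-18-4-9-7-7-12-10-13-4-16-18-12-31 2-21-3-2-25-20-23-6-9-6-19 6-18-10-24-5-11-9-13-4z"/><path data-sink="501 18" data-exterior="0" d="M591 16l-159 0-4 11-12 18-6 7-9 4-9 12-12 6-1 6-11 12-14 10-18 1-8 7-27 42 1 4 28 24 0 9 2 3 7 4 23 6 28 22-2 21 12 31 16 18 13 4 19 17 10 29 4-2 12-2 6-5 1-8 7-12-7-15-12-12 0-18 3-6 9-6-10-5-13-2 6-18 7-7 12-3 9-7 4-13 2-23 12-5 11-13 19-6 20-14 19 4 13 0z"/><path data-sink="488 591" data-exterior="1" d="M441 368l-30 14-45 28-2-6-9-12 0-14-11-5-4 8-17 19-8 0-21 9-28 0-14 13-14 7 0 38-6 10-8 9-8 2-25 30-5 1 0 21-8 14 5 5 14 5 13-4 10-15 0-15 3-12 4-6 7-4 14 2 18 7 18-1 7 2 23 0 15 5 6-1 7-6 29 14 8 10 5 12 48 24 4 5 1 11 123 0 0-4-6-13-17-9-8-8-1-22-10-6-7-11-11-11-32-6-11-7 0-13 13-18 2-9 4-8-1-7-17-19-11-7-15 0-17-9 7-9 12-6 11-10 1-5z"/><path data-sink="591 500" data-exterior="1" d="M491 364l-21 8-8-2-6-4-16 1 6 8-1 5-11 10-12 6-7 8 2 4 15 6 15 0 11 7 17 19 1 7-4 8-2 9-13 18 0 13 11 7 32 6 11 11 6 11 7 4 49-2 8-4 9-2 2-2 0-77-5-1-5-8 1-22-22-4-6-10-22-4-14-10-16-18z"/><path data-sink="21 29" data-exterior="0" d="M146 16l-129 0-1 104 25 2 13 5 8 7 13 6 3 6 20 17 15 1 21-8 0-9 5-7 25-29 0-10-2-5-4-18-4-10-9-11 0-10 5-8 0-15z"/><path data-sink="230 23" data-exterior="0" d="M254 16l-54 0-1 7 3 9-4 10-15 0-15-8-16 0-2 2-5 11 0 10 9 11 4 10 4 18 2 5 0 10-30 36 0 8 10 13 5 2 7-7 9-3 18 3 20-12 13-12 3 0 26 29 5 0 6-19-9-18 5-12 8-11 0-10-2-9-8-9-4-17 0-39 8-5z"/><path data-sink="582 359" data-exterior="0" d="M486 259l-9 0-5 5-3 6 0 18 12 12 7 15-7 12-1 8-6 5-12 2-5 3 0 21 13 6 21-8 12 6 16 18 14 10 22 4 5 9 4 3 27 0 1-85-10-14-12-9-18 0-6 2-3-1-19-31-18-11z"/><path data-sink="17 281" data-exterior="1" d="M105 196l-31 9-21 11-15 10-12 12-10 5 1 87 15 2 13-6 11-1 6-5 9 0 10-7 7-8 2-29 22-22 4-9 2-11 8-7 8-18 6-6z"/><path data-sink="329 17" data-exterior="1" d="M356 16l-50 1 1 15-9 24 0 6 8 22-24 45-7 7-14 6-5 5-6 18 2 5 6 2 8 8 19 6 8 0 18 10 4 0 15-7 0-9-24-20-5-8 15-26 16-20 9-4 13 0 6-4 19-18-1-15-22-32z"/><path data-sink="590 176" data-exterior="0" d="M566 142l-6 0-20 14-19 6-11 13-12 5-2 23-4 13-9 7-12 3-7 7-5 19 12 1 11 6 10 1 15 6 14-16 20-13 13-24 9-8 25 6 4-2 0-62-13-1z"/><path data-sink="17 135" data-exterior="1" d="M27 121l-11 1 1 89 12 3 12 8 4 0 29-17 27-9 28 6 12 0 10-11 1-15-13-14-4-6-22 8-15-1-8-5-12-12-3-6-13-6-8-7-6-3z"/><path data-sink="17 567" data-exterior="1" d="M185 524l-7 10-14 13-32 18-12-1-11-15-13-11-18-3-24 0-27-9-10 0-1 65 82 1 3-4 6-4 37 5 8-7 6-10 22-20 6-12z"/><path data-sink="278 17" data-exterior="1" d="M305 16l-50 0-9 8 0 39 4 17 8 9 2 9 0 10-8 11-5 12 8 17 6-6 14-6 7-7 24-45-8-22 0-6 9-24z"/><path data-sink="281 591" data-exterior="1" d="M240 508l-6 0-10 7-4 16 14 1 24 26 1 18-3 6 0 9 49 1-1-17 3-6-1-26 4-24-19-1-7-2-18 1z"/><path data-sink="591 281" data-exterior="1" d="M537 242l-4 0-12 8-13 16 20 13 15 28 3 1 6-2 18 0 12 9 9 13 1-80-5-1-8 5-10 1-12-5-12 0z"/>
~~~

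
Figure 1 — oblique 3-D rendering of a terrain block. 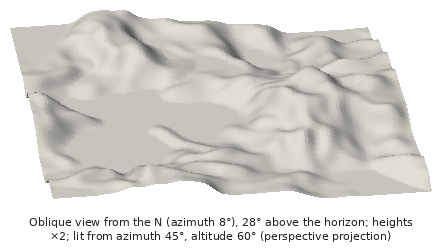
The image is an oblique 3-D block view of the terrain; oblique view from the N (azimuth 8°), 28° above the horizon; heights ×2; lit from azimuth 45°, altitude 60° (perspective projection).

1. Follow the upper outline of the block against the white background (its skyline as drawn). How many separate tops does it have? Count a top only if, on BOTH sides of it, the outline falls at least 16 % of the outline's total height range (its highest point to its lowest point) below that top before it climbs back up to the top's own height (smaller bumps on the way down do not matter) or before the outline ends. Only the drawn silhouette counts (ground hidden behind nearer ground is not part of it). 0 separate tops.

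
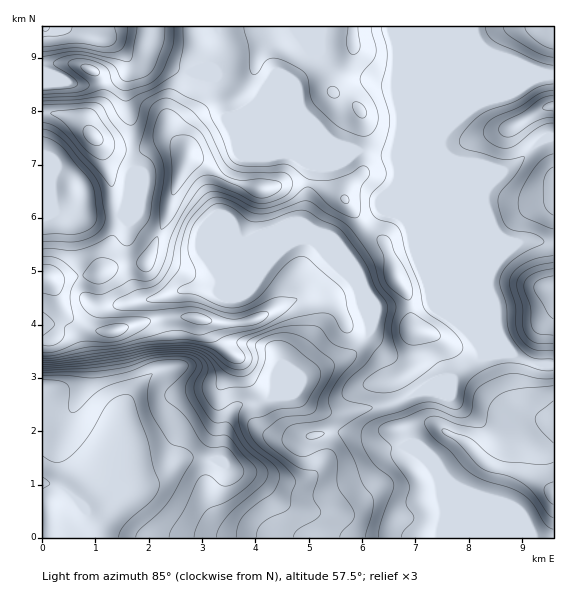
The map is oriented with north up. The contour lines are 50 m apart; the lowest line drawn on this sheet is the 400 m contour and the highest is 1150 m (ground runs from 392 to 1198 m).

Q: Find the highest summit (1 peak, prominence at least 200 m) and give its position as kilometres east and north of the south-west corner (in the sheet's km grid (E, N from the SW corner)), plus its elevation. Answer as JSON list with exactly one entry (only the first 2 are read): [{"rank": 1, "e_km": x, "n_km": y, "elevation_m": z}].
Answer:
[{"rank": 1, "e_km": 2.74, "n_km": 7.16, "elevation_m": 1198}]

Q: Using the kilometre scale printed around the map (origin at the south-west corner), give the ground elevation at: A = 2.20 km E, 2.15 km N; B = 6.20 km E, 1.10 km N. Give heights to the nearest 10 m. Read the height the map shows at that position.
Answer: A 510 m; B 920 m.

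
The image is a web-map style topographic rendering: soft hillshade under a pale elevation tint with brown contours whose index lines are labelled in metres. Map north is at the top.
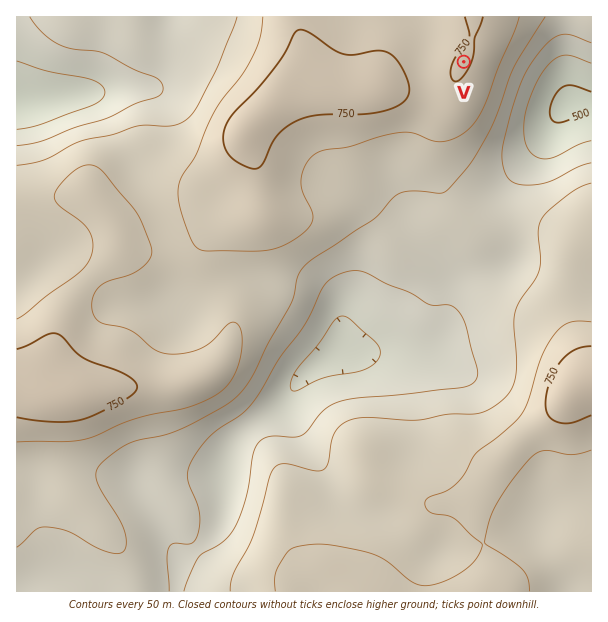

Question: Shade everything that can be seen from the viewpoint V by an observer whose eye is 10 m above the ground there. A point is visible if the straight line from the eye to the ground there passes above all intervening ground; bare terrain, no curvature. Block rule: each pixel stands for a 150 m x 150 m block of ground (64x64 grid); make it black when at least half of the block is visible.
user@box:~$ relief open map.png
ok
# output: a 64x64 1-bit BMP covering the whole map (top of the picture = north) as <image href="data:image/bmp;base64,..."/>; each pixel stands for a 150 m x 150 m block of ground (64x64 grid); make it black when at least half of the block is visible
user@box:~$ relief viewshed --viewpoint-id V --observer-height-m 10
<image width="64" height="64" href="data:image/bmp;base64,Qk0+AgAAAAAAAD4AAAAoAAAAQAAAAEAAAAABAAEAAAAAAAACAAATCwAAEwsAAAIAAAAAAAAA////AAAAAAAAB/4GD///gAAH/wcf//+AAAf/zz/wfwAAD/////AeAAAPn3//4AgAAB+eH//gAAAABx4P/gAAAAABPg/wAAAAAAA+D+AAAAAAAH4P4AfgAAAAfg/gH/AAAAA+D+B/8AAAAA4P4f/wAAAABg/j//gAAAAAH+P//AAAAAA/5//+AAAAAH////8AAAAAf////4AAAAB/////wAAAADj////AAAAAMD///+ADwAAwB///+B/+AHAAB//8f///+AAB///////4AAB///////gAAH///////AAAf///+H/8AAA///8AB/4AAD//HgAB/gAAP/8eAAH/AAA//wwAAf8AAB//AAAB/wAAH/8AAAA/gAAf/wAAAAcAAA/+AAAAAAAAD/4AAAAAAAAD/AAAAAAAAAP+AAAAAAAAD/8AAAABEAAP/wAAAA/4AA//AAAAH/gAB/8AAAAf+AAD/wAAAB/4AAH/AAAAHzAAAH8AAAAAAAAAPwAAAAAAAAAPAAAAAAAAAAcAAAAAAAAAAwAAAAAAAAAAAAAAAAAAAAAAAAAAAAAAAAAAAAAAAAAAAAAAAAAAAAAAAAAAAH7AAAAAAAAAf+AAAAAAAAD/4AAAAAAAAP/gAAAAAAAA//AAAAAAAOD/8AAAAAAA8P/wAAAAAAD4//gAAAAAAPz/+AEAAAAB///4AQ=="/>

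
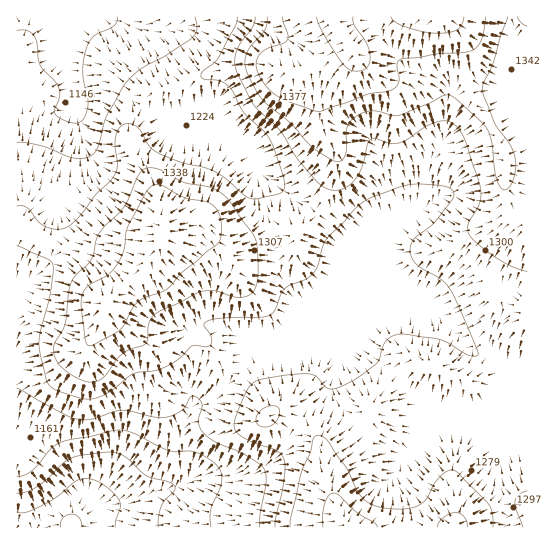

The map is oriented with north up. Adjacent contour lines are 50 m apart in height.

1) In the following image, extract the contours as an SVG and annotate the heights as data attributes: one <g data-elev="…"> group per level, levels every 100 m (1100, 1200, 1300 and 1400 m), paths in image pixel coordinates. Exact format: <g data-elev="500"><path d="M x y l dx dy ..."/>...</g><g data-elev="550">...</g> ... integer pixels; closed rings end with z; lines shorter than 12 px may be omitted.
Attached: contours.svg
<g data-elev="1100"><path d="M17 493l9-1 12-6 25-23 10-5 32-6 12 1 10 5 19 17 23 7 6 4-1 5-9 9-4 7-2 10-1 10"/></g><g data-elev="1200"><path d="M17 388l49 27 17 5 11-1 19-7 9-2 33 7 12 0 15-7 9-13 6 0 3 4 2 4-4 17 2 7 4 5 13 9 29 12 14 10 5 5 1 12-6 32 0 13"/><path d="M195 17l2 12-2 5-3 4-26 17-25 14-16 16-18 30-9 32-7 9-8 2-9 0-32-12-15-3-10-1"/></g><g data-elev="1300"><path d="M493 527l-1-13-3-9-31-32-5-3-6 1-7 6-6 8-8 14-9 7-10 3-13 0-13-2-11-3-7-5-5-6-11-24-18-27-6-5-5-2-3 2-2 2-3 14-9 21-10 43-1 10"/><path d="M527 491l-9 4-3 7 1 7 7 18"/><path d="M260 426l7 1 7-4 5-9-1-7-9-1-9 5-4 8 1 4z"/><path d="M89 382l8-1 6-3 14-19 7-6 22-10 2-4 1-17 4-6 6-5 44-20 12 0 16 5 8 1 10-2 5-5 3-7 1-10 0-23-2-11-26-37-9-9-12-6-26-5-18-10-10-4-9 0-7 6-14 32-26 28-8 27-14 13-5 7-3 10-4 34-11 21 1 11 7 10 13 10z"/><path d="M255 17l-2 10-12 15-5 9-1 11 2 9 17 34 26 25 17 28 21 25 8 5 8 2 8-1 8-4 6-7 5-8 6-26 4-5 6 0 13 4 8 0 8-3 27-17 9-2 8 1 7 5 7 11 16 49 0 14-12 22-1 6 2 5 8 9 20 15 16 9 14 4"/></g><g data-elev="1400"><path d="M282 17l6 18 0 4-5 4-14 5-8 5-5 9 2 11 8 13 11 10 13 6 28 9 28-8 21-9 20-3 7-2 5-7-2-17 4-6 37-5 27-2 9-3 5-4 3-7 4-21"/></g>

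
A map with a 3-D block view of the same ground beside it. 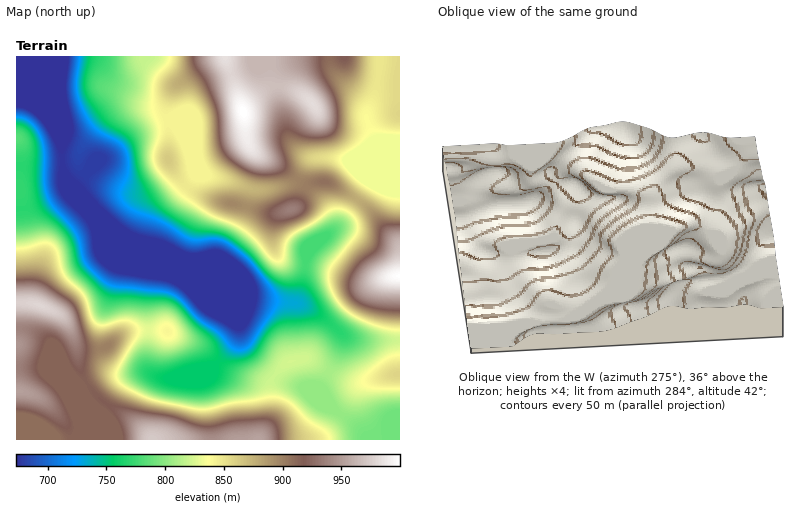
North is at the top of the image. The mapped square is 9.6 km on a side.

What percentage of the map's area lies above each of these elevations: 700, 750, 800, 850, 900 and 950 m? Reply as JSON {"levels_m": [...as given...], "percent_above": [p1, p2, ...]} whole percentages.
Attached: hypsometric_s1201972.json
{"levels_m": [700, 750, 800, 850, 900, 950], "percent_above": [86, 78, 62, 40, 25, 9]}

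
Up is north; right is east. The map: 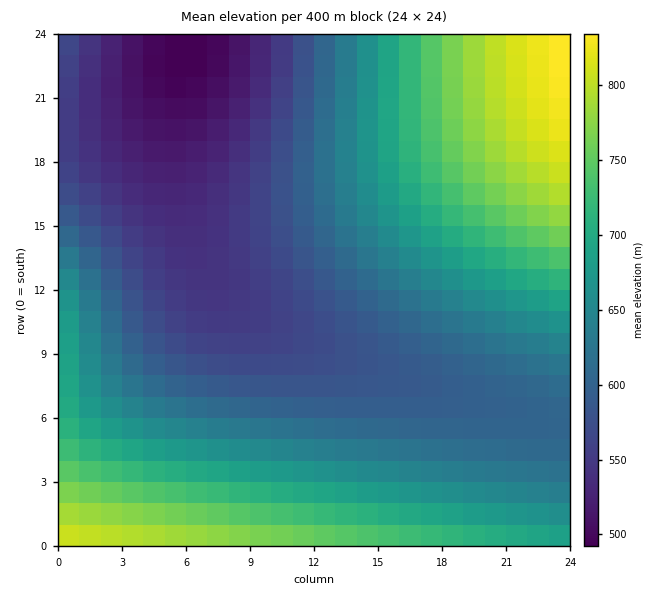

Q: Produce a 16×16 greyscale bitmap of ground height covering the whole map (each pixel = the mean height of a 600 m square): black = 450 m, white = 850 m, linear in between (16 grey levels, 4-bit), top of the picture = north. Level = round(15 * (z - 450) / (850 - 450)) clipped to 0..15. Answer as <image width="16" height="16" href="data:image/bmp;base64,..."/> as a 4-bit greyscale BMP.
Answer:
<image width="16" height="16" href="data:image/bmp;base64,Qk32AAAAAAAAAHYAAAAoAAAAEAAAABAAAAABAAQAAAAAAIAAAAATCwAAEwsAABAAAAAAAAAAAAAAABEREQAiIiIAMzMzAERERABVVVUAZmZmAHd3dwCIiIgAmZmZAKqqqgC7u7sAzMzMAN3d3QDu7u4A////AN3czMu7qqmZzLu6qpmYiIe6qZmIh3d3ZqmId3dmZmZmmHZmZVVVVmaXZVVVVVVmZodURERVVmd3hlRERFVneIl1RDRFVniJqmVDNEVniZq7VDM0RWeJq8xDMzNFeJq83UMyM0V4m8zeQyIjRWibze5DIiI1aJvN7kMiIjVom83u"/>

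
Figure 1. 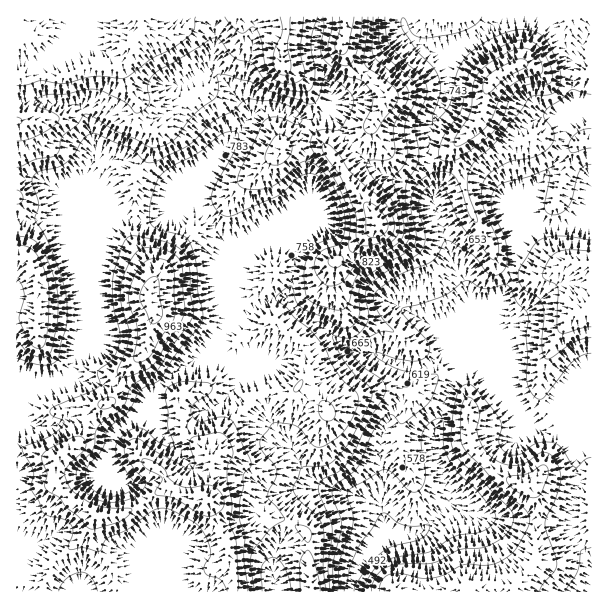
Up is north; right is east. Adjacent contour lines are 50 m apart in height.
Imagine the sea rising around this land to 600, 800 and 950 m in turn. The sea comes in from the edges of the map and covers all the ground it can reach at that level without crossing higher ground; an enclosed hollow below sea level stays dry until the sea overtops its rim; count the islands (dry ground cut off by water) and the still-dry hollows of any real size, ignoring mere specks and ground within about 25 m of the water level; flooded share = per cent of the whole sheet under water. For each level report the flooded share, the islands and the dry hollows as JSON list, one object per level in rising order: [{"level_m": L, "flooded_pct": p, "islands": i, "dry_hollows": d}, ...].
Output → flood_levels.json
[{"level_m": 600, "flooded_pct": 12, "islands": 0, "dry_hollows": 0}, {"level_m": 800, "flooded_pct": 54, "islands": 1, "dry_hollows": 0}, {"level_m": 950, "flooded_pct": 90, "islands": 2, "dry_hollows": 0}]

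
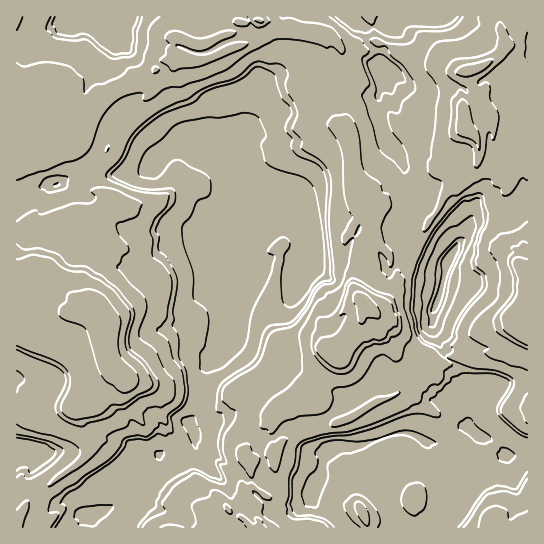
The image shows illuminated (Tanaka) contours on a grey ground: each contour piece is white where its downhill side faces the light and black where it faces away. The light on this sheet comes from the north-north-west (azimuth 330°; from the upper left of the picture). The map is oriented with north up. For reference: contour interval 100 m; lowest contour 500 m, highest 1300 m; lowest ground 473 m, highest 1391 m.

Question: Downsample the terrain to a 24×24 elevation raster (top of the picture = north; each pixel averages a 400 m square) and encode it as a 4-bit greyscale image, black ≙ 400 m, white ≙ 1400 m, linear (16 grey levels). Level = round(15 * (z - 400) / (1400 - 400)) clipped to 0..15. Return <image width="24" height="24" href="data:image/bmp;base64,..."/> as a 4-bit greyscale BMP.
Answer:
<image width="24" height="24" href="data:image/bmp;base64,Qk2WAQAAAAAAAHYAAAAoAAAAGAAAABgAAAABAAQAAAAAACABAAATCwAAEwsAABAAAAAAAAAAAAAAABEREQAiIiIAMzMzAERERABVVVUAZmZmAHd3dwCIiIgAmZmZAKqqqgC7u7sAzMzMAN3d3QDu7u4A////AJhUVniaqodmdmZoqYhmVmiZqYRWZmZmiHiXZmZ3mYVGZmZVZmaJdlZWmZZEVmVVVYmqmHZGiZh3ZVVUV6rMupdWiaqZmHZlaarN3blmiJqpiIdmaKvN/ahUaIm7mIh3ic3e65dTR4rMupd5q93e+4ZkRnm83INpvd3v24ZTNVas7HJXrN3duYdDNER6uoM2nMy6qHZDNENZqYQnnKqqqHUzM0NZqYY2mpqqqXZDMzNpqYhliIiJqXZUMzNpqYiXiJiIdVZUM0V5mImqqqqphkQzNGeJh4mrqqqqh1QzNGiKh4m8qqqqmHZVVWiJd4m8uqqpqal2ZniIdni7qqqYiauqhniIdoq8uoiIZ6u7qYiZd4mquodmZpqqu6qXZmd5qg=="/>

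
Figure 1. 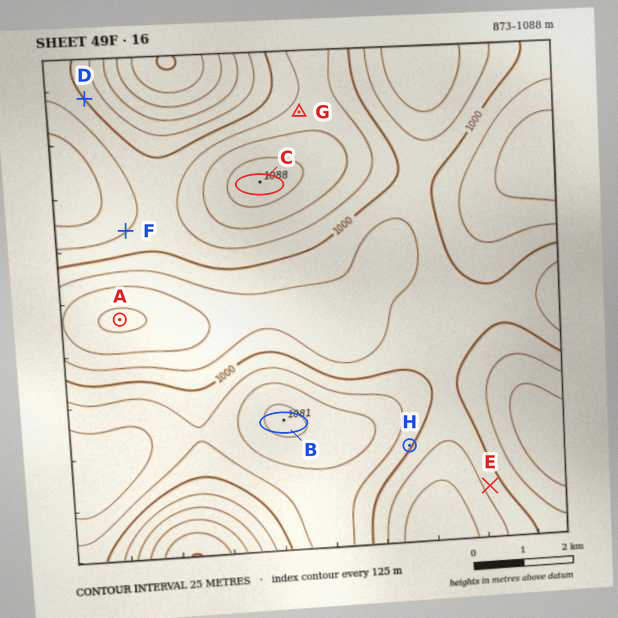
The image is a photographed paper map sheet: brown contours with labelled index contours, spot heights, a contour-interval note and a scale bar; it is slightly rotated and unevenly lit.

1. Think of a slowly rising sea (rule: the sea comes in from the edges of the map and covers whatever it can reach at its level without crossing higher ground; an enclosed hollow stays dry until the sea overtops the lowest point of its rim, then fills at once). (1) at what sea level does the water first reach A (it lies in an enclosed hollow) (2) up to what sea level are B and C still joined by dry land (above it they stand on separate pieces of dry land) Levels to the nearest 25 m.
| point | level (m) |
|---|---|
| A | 950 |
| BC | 1000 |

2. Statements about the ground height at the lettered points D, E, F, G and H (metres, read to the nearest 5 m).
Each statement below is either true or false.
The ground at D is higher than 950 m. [true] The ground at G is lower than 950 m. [false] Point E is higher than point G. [false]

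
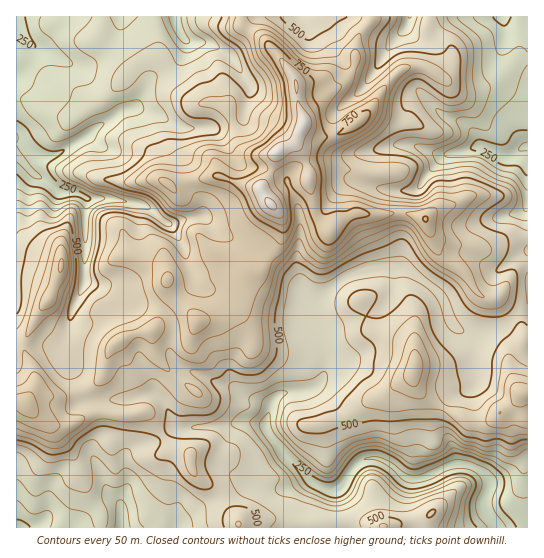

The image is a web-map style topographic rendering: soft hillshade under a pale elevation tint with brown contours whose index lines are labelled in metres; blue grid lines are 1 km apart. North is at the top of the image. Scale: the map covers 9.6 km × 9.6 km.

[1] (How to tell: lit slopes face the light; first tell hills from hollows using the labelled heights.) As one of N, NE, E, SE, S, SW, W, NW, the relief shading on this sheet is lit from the NW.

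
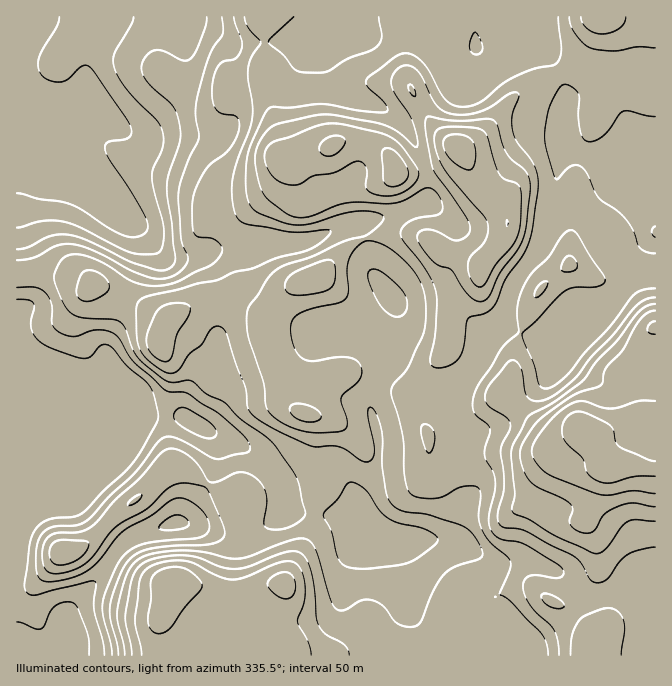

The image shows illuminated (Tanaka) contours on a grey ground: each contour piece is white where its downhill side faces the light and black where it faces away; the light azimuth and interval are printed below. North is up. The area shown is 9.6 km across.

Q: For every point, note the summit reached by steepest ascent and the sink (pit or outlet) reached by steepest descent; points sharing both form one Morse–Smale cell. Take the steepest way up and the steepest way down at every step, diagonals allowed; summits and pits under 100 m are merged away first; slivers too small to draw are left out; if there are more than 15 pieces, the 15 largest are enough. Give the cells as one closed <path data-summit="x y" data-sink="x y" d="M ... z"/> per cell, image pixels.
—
<path data-summit="587 430" data-sink="17 17" d="M474 16l-457 0-1 257 39 1 32 10 10 0 23 10 30 15 14 9 3 6 5 0 18 12 13 11 14 24 47-15 10-7 5 18 2 18 7 17 12 11 10 1 6 6 2 7-2 31 3 10 0 19-5 15 0 12 38 4 7 4 8 11 21 6 8 6 5 19 7 44 18 27 16 16 8 5 205 0 1-499-18 0-4-19-10-25-8-15-6-5-6-4-9 0-21 7-8 6-3 30-4 10-3 48-13 50-12 20-15 18-7 15-5 20-6 12-12 13-8 22-14 18-19 18-17-2-13-5-24-22-3-7-2-27 8-20 2-10-23-30-7-31-9-19-12 1-43 19-32 0-30 5-16 0-34 10-21 0-5-2-20-24-22-16-30-32-42-23-16-19 23-21 33-18 27 23 20 12 20 0 18-4 40 2 9-3 7-10 11-27 28-7 15-6 13-15 6-15 1-7 12 5 10 0 13-5 18-13 19 1 43-6 28 1 22 7 5 5z"/><path data-summit="457 147" data-sink="17 17" d="M438 28l-18 0-43 6-19-1-18 13-13 5-10 0-12-5-4 16-8 13-8 8-10 5-33 8-11 27-7 10-9 3-40-2-18 4-20 0-20-12-27-23-33 18-23 21 16 19 42 23 30 32 22 16 20 24 5 2 21 0 34-10 16 0 30-5 32 0 43-19 12-1 9 19 7 31 23 30-2 10-8 20 2 27 3 7 24 22 13 5 17 2 19-18 14-18 8-22 12-13 6-12 5-20 7-15 15-18 12-20 13-50 3-48 5-20 2-30-8-25-21-21-7-3-13 0-20 5-20 0-3-10z"/><path data-summit="587 430" data-sink="17 655" d="M47 273l-22 0-9 2 1 381 54-1 2-23-5-8 1-14 30-33 15-23 20-18 40-13 18 1 42 14 13-2 27-15 11-13 10 5 19 1 0-12 5-15 0-19-3-10 0-18 2-2-2-18-6-6-10-1-12-11-7-17-2-18-5-18-10 7-47 15-6-13-12-15-27-19-7 2 1-6-16-11-48-23-15-2z"/><path data-summit="175 585" data-sink="17 17" d="M327 514l-13 1-3 19-27 50-17 0-25 7-67-7-2 11-14 27-3 33 292 1-22-21-18-27-7-44-5-19-8-6-21-6-8-11-7-4z"/><path data-summit="175 585" data-sink="17 655" d="M285 508l-11 13-34 17-15-2-40-13-11 0-37 11-9 5-14 15-15 23-31 37 0 10 5 8-2 23 84 1 4-34 14-27 2-11 2 2 28 0 24 5 13 0 25-7 17 0 27-50 3-17 0-3-19-1z"/><path data-summit="599 17" data-sink="17 17" d="M655 16l-180 0-1 19 3 13 20 0 20-5 13 0 7 3 21 21 6 16 3 18 7-5 21-7 9 0 6 4 6 5 8 15 10 25 4 19 7 1 11-3z"/>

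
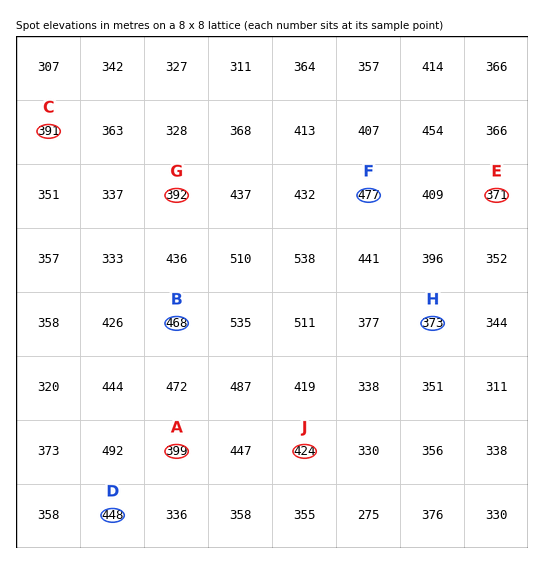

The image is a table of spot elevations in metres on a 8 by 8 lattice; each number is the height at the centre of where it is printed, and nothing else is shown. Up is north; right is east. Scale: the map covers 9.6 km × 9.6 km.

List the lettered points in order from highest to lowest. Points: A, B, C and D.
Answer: B D A C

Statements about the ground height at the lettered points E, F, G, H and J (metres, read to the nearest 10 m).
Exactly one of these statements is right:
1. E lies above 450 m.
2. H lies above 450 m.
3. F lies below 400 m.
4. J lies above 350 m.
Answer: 4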